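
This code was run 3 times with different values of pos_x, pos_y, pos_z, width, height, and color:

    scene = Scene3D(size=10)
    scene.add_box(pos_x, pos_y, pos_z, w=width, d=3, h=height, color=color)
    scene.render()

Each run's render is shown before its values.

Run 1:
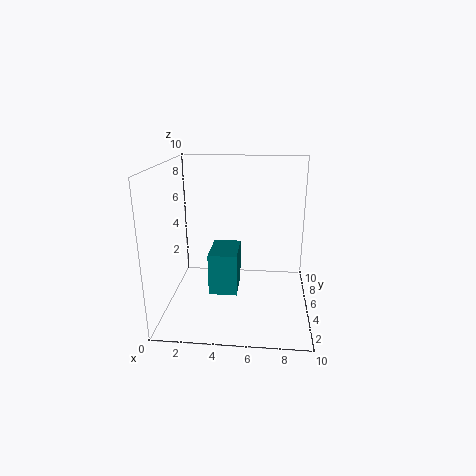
pos_x = 3; pos_y = 4; pos_z = 1; width = 2; height = 3; color = 'teal'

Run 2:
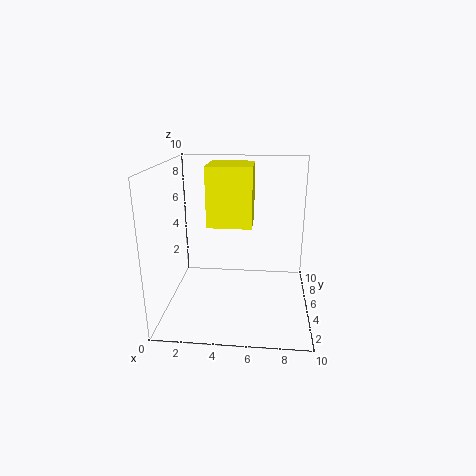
pos_x = 3; pos_y = 4; pos_z = 6; width = 3; height = 4; color = 'yellow'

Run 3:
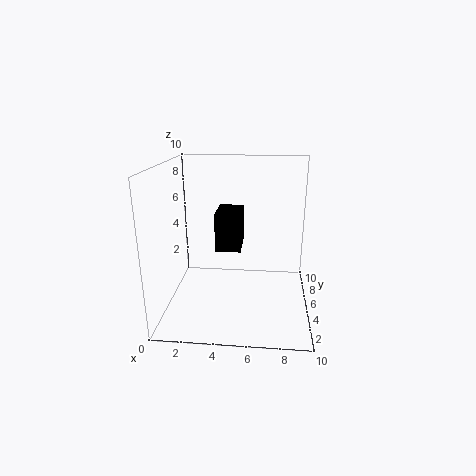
pos_x = 3; pos_y = 7; pos_z = 3; width = 2; height = 3; color = 'black'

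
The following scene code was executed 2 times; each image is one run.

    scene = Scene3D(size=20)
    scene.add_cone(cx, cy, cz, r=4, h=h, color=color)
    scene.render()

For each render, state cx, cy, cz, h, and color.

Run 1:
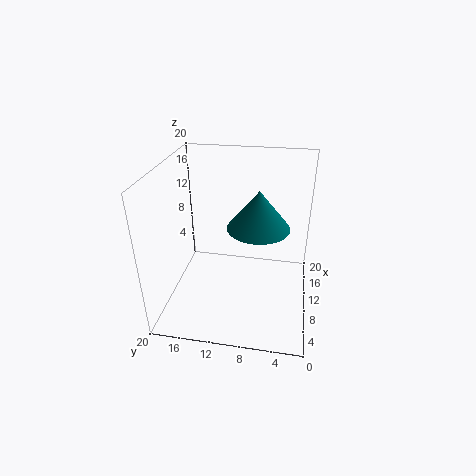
cx = 8; cy = 7; cz = 13; h = 5; color = 'teal'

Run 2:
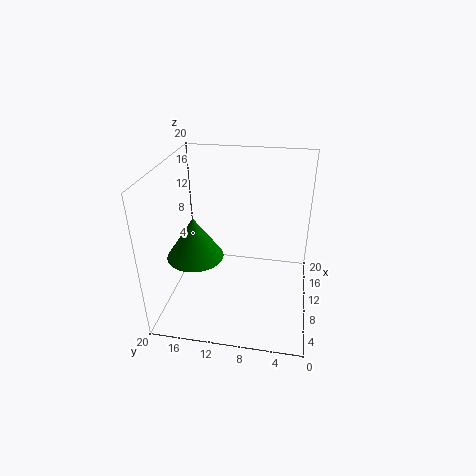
cx = 9; cy = 16; cz = 7; h = 6; color = 'green'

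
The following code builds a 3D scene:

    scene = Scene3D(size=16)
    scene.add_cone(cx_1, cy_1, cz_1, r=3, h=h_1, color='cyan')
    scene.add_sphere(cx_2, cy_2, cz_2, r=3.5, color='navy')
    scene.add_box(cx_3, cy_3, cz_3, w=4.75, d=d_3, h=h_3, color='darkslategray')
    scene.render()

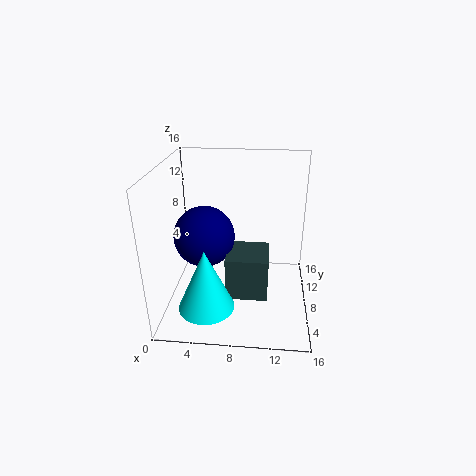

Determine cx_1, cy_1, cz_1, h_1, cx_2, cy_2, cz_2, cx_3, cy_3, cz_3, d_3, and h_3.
cx_1 = 5
cy_1 = 3.75
cz_1 = 1.75
h_1 = 6.75
cx_2 = 4
cy_2 = 9
cz_2 = 7.5
cx_3 = 6.75
cy_3 = 5.75
cz_3 = 1.25
d_3 = 4.75
h_3 = 5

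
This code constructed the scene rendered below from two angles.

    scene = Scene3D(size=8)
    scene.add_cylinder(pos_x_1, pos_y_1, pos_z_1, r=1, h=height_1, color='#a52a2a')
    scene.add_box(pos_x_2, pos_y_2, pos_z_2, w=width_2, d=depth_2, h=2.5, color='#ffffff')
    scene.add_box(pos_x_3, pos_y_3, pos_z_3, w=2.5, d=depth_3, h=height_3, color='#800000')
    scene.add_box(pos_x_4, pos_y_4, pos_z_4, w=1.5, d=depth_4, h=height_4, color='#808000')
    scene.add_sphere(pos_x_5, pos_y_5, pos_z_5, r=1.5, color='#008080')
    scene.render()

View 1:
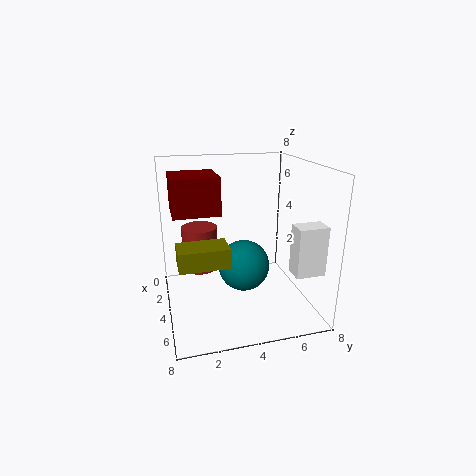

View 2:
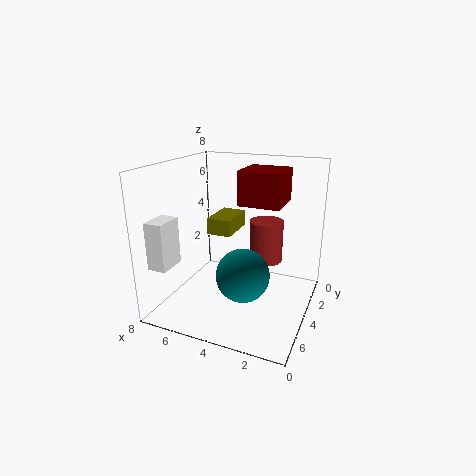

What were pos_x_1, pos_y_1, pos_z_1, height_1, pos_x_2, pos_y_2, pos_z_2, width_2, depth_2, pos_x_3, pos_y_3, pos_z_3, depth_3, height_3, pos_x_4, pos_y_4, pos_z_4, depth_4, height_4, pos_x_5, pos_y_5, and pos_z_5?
pos_x_1 = 3; pos_y_1 = 2; pos_z_1 = 2; height_1 = 2.5; pos_x_2 = 6.5; pos_y_2 = 6; pos_z_2 = 3; width_2 = 1; depth_2 = 1.5; pos_x_3 = 2; pos_y_3 = 0.5; pos_z_3 = 5.5; depth_3 = 2.5; height_3 = 2; pos_x_4 = 5; pos_y_4 = 0.5; pos_z_4 = 3.5; depth_4 = 2.5; height_4 = 1; pos_x_5 = 3.5; pos_y_5 = 4.5; pos_z_5 = 2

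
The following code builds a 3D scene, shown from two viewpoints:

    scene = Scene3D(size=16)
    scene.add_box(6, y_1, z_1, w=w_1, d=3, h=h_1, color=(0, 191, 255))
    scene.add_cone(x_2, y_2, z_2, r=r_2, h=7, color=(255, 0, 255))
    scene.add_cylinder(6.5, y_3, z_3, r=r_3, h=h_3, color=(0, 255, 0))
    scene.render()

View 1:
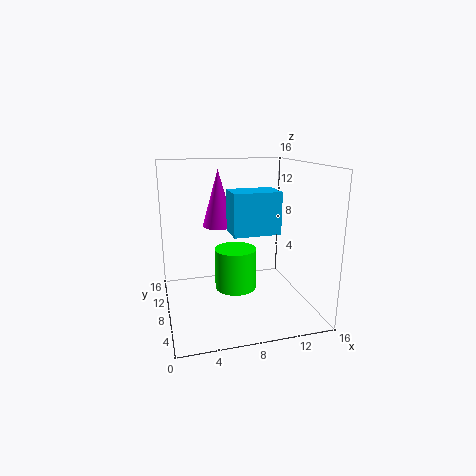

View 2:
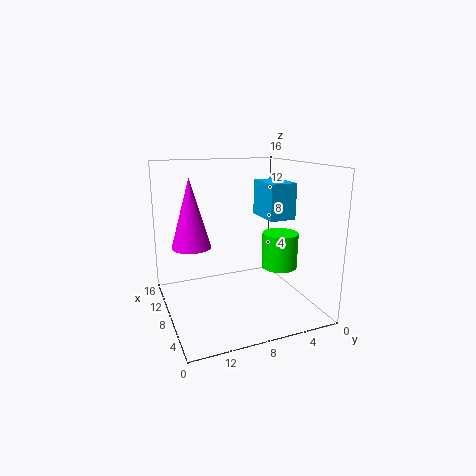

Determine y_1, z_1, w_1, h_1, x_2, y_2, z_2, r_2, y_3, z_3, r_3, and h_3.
y_1 = 2, z_1 = 10, w_1 = 4.5, h_1 = 4, x_2 = 7, y_2 = 13.5, z_2 = 8, r_2 = 2, y_3 = 3.5, z_3 = 4.5, r_3 = 2, h_3 = 4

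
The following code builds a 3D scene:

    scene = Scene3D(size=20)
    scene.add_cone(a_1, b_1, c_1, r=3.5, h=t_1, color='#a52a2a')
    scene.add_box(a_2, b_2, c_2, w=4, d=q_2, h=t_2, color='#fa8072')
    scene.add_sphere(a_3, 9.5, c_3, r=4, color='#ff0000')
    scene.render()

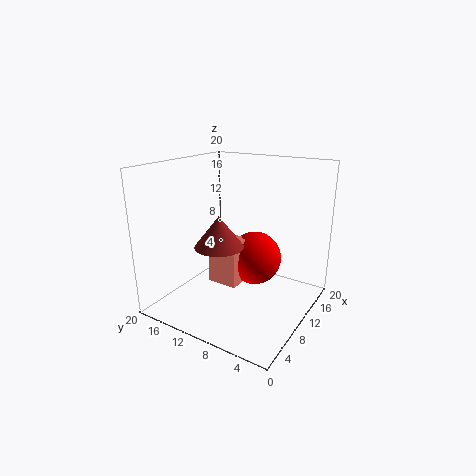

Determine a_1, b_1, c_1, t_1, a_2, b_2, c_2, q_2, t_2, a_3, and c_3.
a_1 = 9
b_1 = 12.5
c_1 = 8.5
t_1 = 4.5
a_2 = 9
b_2 = 10
c_2 = 2.5
q_2 = 4.5
t_2 = 6.5
a_3 = 14
c_3 = 5.5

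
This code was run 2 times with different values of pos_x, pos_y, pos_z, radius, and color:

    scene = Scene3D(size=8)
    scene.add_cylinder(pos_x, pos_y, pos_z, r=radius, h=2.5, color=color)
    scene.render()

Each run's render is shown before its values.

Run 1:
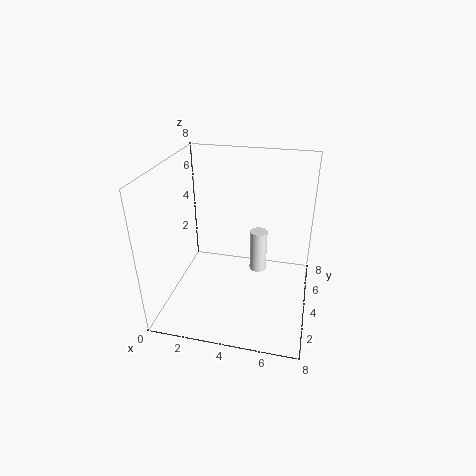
pos_x = 5, pos_y = 5, pos_z = 1.5, radius = 0.5, color = 'white'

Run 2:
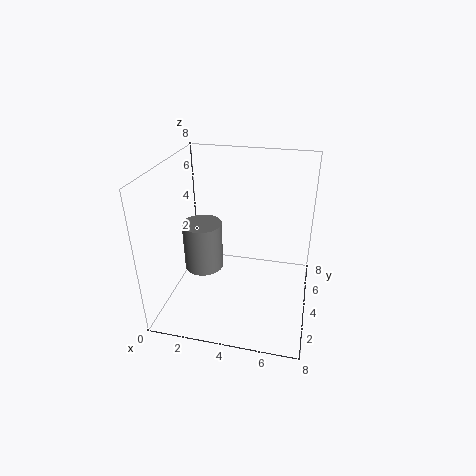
pos_x = 2.5, pos_y = 2.5, pos_z = 3, radius = 1, color = 'gray'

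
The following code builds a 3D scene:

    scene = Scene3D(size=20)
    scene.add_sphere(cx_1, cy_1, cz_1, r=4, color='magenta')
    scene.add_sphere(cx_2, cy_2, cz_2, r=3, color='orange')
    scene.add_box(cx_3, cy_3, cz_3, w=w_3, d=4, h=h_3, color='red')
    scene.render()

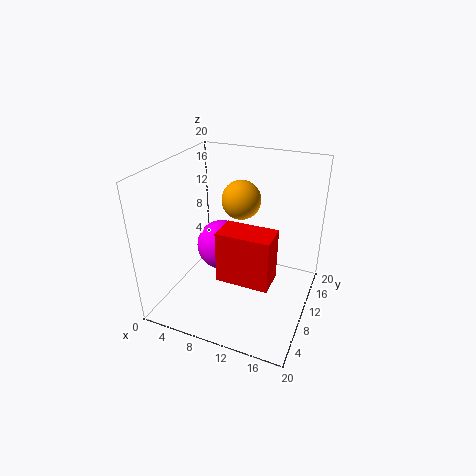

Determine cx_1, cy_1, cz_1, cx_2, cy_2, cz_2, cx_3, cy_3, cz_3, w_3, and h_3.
cx_1 = 5; cy_1 = 15; cz_1 = 5; cx_2 = 8; cy_2 = 16; cz_2 = 13; cx_3 = 9; cy_3 = 5; cz_3 = 6; w_3 = 7; h_3 = 7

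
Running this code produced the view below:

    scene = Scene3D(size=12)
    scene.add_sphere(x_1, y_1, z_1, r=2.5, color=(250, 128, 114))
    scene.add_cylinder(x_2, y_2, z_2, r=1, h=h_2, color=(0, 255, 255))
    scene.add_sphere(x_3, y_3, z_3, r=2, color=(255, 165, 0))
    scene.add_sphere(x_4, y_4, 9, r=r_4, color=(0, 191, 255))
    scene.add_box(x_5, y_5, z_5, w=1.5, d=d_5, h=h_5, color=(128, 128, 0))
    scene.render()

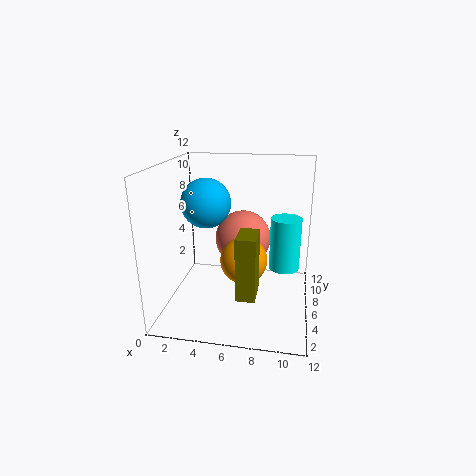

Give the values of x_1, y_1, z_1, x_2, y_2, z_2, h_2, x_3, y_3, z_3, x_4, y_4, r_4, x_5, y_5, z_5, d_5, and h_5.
x_1 = 6; y_1 = 8.5; z_1 = 5; x_2 = 10; y_2 = 1.5; z_2 = 6; h_2 = 3.5; x_3 = 6.5; y_3 = 6; z_3 = 4; x_4 = 3.5; y_4 = 5.5; r_4 = 2; x_5 = 6.5; y_5 = 2; z_5 = 2.5; d_5 = 2.5; h_5 = 5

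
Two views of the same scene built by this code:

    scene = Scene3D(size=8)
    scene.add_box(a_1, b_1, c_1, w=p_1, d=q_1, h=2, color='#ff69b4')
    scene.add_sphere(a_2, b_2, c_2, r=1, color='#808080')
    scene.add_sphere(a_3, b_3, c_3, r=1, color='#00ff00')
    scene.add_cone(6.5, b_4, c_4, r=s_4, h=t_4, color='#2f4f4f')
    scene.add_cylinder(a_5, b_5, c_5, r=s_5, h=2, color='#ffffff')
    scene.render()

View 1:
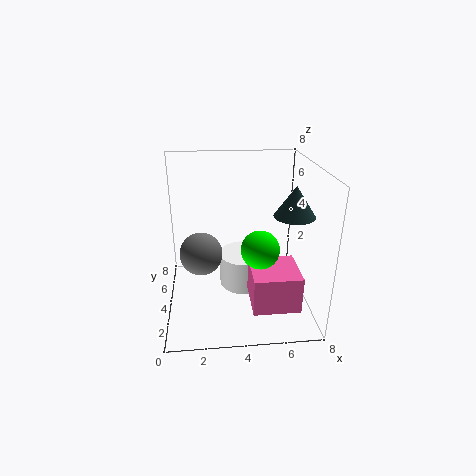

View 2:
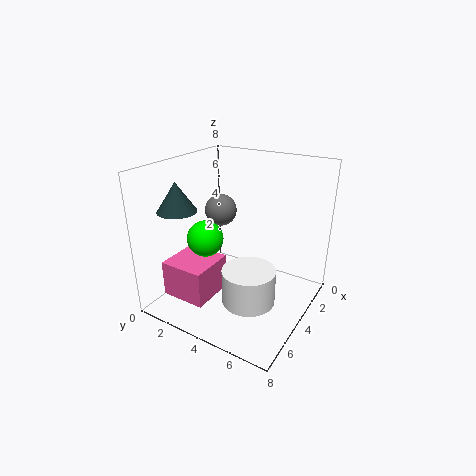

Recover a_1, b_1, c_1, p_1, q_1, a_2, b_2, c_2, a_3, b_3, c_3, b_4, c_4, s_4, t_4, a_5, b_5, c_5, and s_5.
a_1 = 4.5, b_1 = 1, c_1 = 1, p_1 = 2.5, q_1 = 2.5, a_2 = 2, b_2 = 1.5, c_2 = 4.5, a_3 = 5, b_3 = 2.5, c_3 = 4, b_4 = 2, c_4 = 6, s_4 = 1, t_4 = 1.5, a_5 = 4.5, b_5 = 5, c_5 = 0.5, s_5 = 1.5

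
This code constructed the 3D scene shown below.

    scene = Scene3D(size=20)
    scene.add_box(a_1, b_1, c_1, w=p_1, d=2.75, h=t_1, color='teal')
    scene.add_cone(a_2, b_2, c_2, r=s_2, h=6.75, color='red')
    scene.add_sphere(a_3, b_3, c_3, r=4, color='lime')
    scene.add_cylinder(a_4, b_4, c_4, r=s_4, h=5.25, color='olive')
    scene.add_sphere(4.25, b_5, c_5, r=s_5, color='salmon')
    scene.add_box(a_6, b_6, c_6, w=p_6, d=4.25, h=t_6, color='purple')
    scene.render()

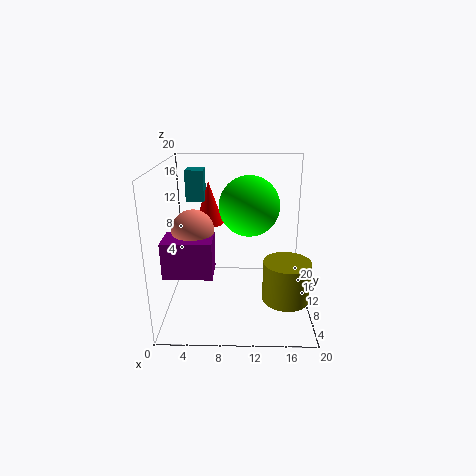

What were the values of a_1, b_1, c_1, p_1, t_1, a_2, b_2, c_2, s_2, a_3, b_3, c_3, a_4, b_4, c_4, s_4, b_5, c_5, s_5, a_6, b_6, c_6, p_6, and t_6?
a_1 = 2, b_1 = 15.5, c_1 = 13.5, p_1 = 2.75, t_1 = 4.75, a_2 = 5.25, b_2 = 17.5, c_2 = 9.5, s_2 = 2.25, a_3 = 11.5, b_3 = 9.5, c_3 = 14.75, a_4 = 16.25, b_4 = 4.75, c_4 = 3.75, s_4 = 3, b_5 = 7.5, c_5 = 12, s_5 = 2.75, a_6 = 0.75, b_6 = 3.5, c_6 = 7, p_6 = 6.25, t_6 = 4.75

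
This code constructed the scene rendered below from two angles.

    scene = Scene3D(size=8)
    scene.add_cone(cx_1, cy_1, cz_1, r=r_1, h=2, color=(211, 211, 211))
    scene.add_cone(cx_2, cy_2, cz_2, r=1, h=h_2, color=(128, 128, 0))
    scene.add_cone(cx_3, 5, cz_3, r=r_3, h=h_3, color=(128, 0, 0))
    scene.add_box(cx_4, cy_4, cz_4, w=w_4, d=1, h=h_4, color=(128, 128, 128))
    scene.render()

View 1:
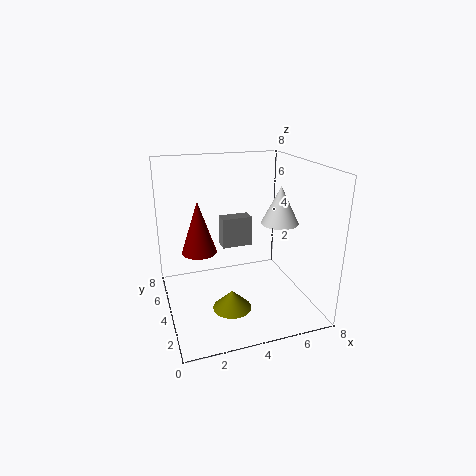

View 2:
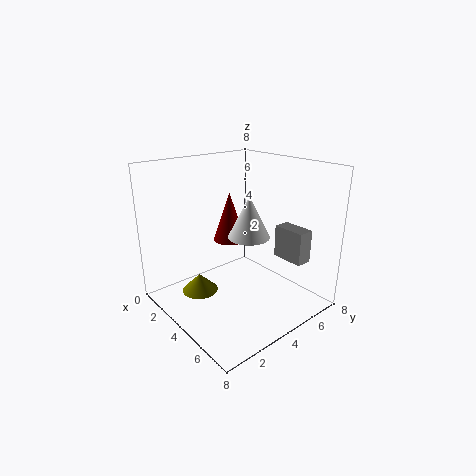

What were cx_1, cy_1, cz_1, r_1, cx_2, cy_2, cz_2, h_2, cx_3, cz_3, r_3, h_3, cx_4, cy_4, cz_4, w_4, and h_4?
cx_1 = 6
cy_1 = 3
cz_1 = 5
r_1 = 1
cx_2 = 3
cy_2 = 2
cz_2 = 1
h_2 = 1
cx_3 = 2
cz_3 = 3
r_3 = 1
h_3 = 3
cx_4 = 4
cy_4 = 7
cz_4 = 2
w_4 = 2
h_4 = 2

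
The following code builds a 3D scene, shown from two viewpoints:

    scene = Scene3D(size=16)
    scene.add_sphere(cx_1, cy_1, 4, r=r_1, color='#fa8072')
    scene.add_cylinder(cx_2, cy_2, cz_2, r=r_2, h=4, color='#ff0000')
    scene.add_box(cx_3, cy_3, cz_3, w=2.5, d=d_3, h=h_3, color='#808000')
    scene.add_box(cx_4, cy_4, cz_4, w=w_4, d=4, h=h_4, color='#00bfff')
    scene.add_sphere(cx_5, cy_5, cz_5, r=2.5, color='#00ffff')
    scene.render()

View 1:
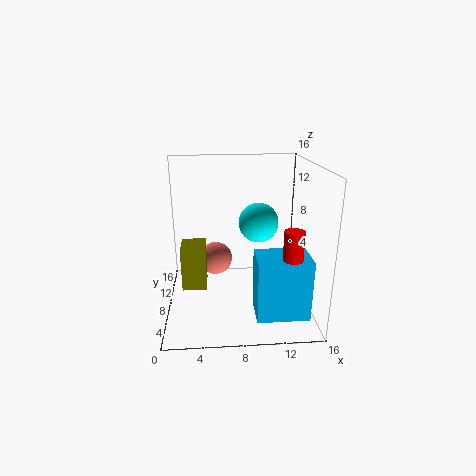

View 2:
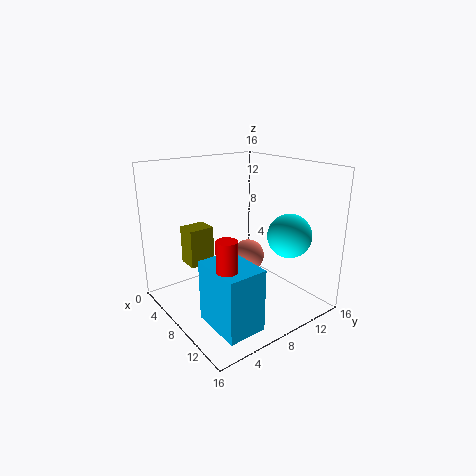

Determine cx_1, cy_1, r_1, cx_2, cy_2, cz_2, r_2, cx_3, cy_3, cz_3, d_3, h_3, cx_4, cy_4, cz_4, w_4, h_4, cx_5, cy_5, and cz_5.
cx_1 = 5.5; cy_1 = 11.5; r_1 = 2; cx_2 = 13; cy_2 = 3; cz_2 = 6.5; r_2 = 1; cx_3 = 2; cy_3 = 4; cz_3 = 4; d_3 = 3; h_3 = 4.5; cx_4 = 9.5; cy_4 = 2; cz_4 = 1; w_4 = 5.5; h_4 = 6.5; cx_5 = 11; cy_5 = 13; cz_5 = 8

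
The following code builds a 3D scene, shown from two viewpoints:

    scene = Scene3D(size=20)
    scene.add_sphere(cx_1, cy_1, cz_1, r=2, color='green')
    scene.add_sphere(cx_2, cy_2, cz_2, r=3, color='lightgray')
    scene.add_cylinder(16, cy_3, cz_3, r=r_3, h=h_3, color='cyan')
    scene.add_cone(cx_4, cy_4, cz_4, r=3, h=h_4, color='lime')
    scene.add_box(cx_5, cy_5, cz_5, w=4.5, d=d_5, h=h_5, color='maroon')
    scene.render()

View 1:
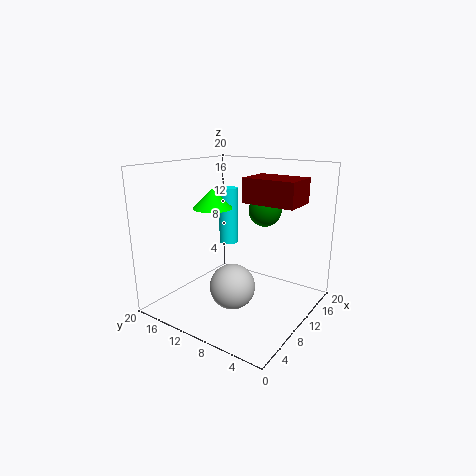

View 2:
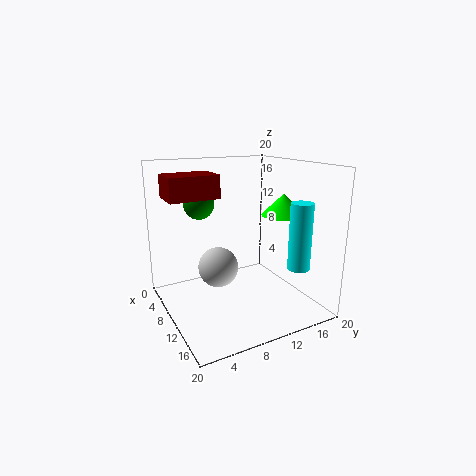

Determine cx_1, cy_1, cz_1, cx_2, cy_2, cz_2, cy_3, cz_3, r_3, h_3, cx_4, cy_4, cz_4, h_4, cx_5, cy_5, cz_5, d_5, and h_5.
cx_1 = 8.5; cy_1 = 5; cz_1 = 15; cx_2 = 6.5; cy_2 = 8.5; cz_2 = 4.5; cy_3 = 16; cz_3 = 6.5; r_3 = 1.5; h_3 = 9; cx_4 = 12; cy_4 = 16; cz_4 = 13; h_4 = 3; cx_5 = 6.5; cy_5 = 0.5; cz_5 = 16; d_5 = 6.5; h_5 = 3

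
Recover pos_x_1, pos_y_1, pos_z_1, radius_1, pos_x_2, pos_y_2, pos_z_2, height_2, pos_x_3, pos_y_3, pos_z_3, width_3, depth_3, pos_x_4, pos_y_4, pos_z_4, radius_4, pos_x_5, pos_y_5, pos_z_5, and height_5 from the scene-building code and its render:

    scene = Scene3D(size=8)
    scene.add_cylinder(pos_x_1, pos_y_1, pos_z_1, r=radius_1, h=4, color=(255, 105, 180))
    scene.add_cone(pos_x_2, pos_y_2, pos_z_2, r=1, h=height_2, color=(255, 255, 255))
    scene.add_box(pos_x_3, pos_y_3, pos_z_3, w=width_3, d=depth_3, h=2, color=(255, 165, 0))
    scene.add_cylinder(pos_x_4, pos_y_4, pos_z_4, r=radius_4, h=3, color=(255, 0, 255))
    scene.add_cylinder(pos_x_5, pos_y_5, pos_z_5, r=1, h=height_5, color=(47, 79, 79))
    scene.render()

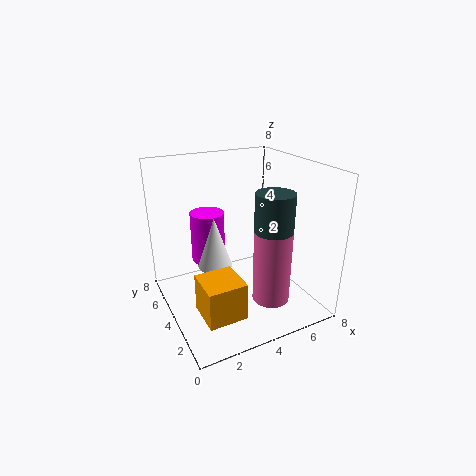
pos_x_1 = 5; pos_y_1 = 2; pos_z_1 = 1; radius_1 = 1; pos_x_2 = 3; pos_y_2 = 5; pos_z_2 = 2; height_2 = 3; pos_x_3 = 1; pos_y_3 = 1; pos_z_3 = 1; width_3 = 2; depth_3 = 2; pos_x_4 = 3; pos_y_4 = 6; pos_z_4 = 2; radius_4 = 1; pos_x_5 = 5; pos_y_5 = 2; pos_z_5 = 5; height_5 = 2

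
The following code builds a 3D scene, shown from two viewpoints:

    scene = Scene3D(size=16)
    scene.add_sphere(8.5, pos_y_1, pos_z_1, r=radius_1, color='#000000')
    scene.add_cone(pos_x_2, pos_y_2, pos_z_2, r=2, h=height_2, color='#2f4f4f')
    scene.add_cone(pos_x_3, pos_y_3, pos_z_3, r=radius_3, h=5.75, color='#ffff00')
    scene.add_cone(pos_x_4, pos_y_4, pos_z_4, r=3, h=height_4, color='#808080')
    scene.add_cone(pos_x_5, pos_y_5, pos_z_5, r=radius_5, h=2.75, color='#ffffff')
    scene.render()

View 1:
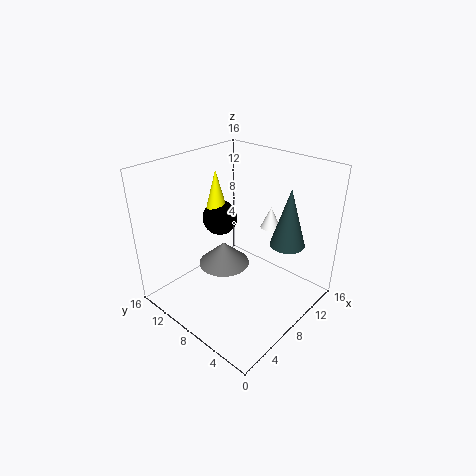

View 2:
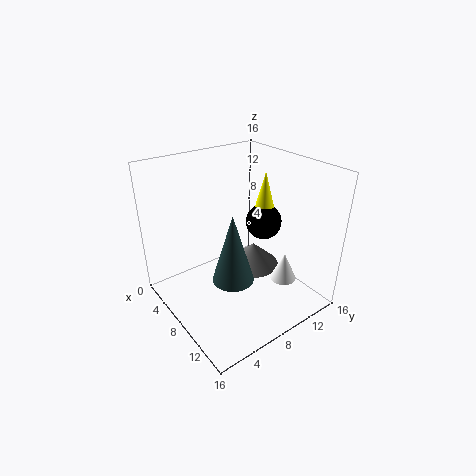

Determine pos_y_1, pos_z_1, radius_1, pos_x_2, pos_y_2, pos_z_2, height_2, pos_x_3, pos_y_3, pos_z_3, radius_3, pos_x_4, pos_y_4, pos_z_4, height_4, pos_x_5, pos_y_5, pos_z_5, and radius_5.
pos_y_1 = 11.25, pos_z_1 = 9.25, radius_1 = 2, pos_x_2 = 12.25, pos_y_2 = 4.25, pos_z_2 = 6.75, height_2 = 6.75, pos_x_3 = 8.25, pos_y_3 = 11.5, pos_z_3 = 9.25, radius_3 = 1.5, pos_x_4 = 8, pos_y_4 = 10.25, pos_z_4 = 3.75, height_4 = 2.75, pos_x_5 = 14.75, pos_y_5 = 8.5, pos_z_5 = 6.5, radius_5 = 1.25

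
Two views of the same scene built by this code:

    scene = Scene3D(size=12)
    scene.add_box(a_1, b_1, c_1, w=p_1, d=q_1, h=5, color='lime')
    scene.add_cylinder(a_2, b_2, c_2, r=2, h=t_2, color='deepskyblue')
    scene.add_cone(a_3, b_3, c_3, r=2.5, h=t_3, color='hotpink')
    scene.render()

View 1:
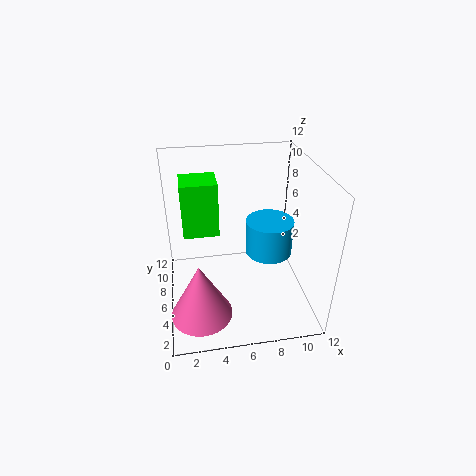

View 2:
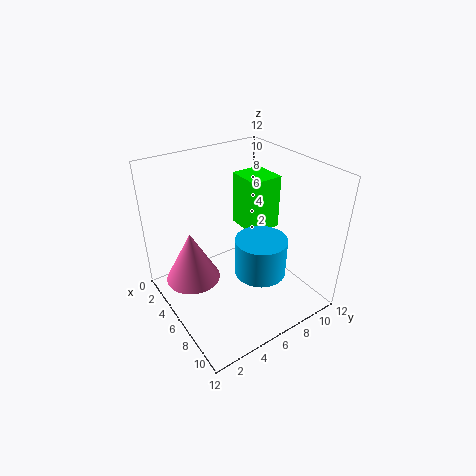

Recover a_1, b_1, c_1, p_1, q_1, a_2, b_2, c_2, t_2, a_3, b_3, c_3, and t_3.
a_1 = 1.5, b_1 = 8.5, c_1 = 4.75, p_1 = 3.25, q_1 = 3, a_2 = 8.75, b_2 = 6.25, c_2 = 4.25, t_2 = 3, a_3 = 2.5, b_3 = 3.25, c_3 = 0.75, t_3 = 4.75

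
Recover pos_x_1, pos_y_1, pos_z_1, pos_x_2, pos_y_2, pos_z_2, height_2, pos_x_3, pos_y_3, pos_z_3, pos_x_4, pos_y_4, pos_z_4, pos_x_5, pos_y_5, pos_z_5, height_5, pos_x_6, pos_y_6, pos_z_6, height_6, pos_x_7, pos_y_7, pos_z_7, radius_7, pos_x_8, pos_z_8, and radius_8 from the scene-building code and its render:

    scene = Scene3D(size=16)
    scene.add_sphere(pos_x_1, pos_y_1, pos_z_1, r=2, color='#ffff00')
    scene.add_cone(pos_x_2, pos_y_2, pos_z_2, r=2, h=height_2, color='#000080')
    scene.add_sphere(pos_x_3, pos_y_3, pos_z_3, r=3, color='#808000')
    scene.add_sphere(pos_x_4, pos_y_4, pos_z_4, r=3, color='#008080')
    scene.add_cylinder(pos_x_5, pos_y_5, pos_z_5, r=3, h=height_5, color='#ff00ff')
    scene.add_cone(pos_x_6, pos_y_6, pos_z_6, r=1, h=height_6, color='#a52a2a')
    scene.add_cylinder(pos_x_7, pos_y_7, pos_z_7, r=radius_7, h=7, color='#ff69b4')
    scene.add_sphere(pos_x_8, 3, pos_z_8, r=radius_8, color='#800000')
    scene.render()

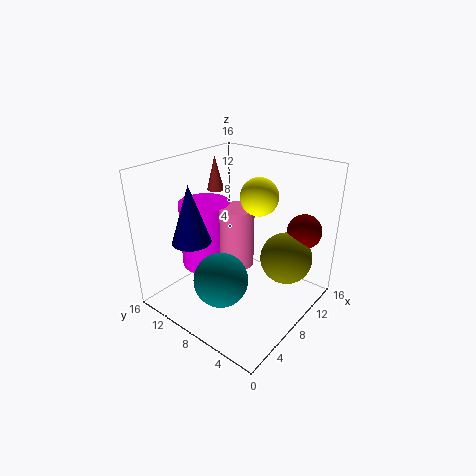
pos_x_1 = 9; pos_y_1 = 6; pos_z_1 = 13; pos_x_2 = 3; pos_y_2 = 10; pos_z_2 = 9; height_2 = 6; pos_x_3 = 12; pos_y_3 = 4; pos_z_3 = 5; pos_x_4 = 5; pos_y_4 = 8; pos_z_4 = 4; pos_x_5 = 8; pos_y_5 = 13; pos_z_5 = 3; height_5 = 8; pos_x_6 = 10; pos_y_6 = 13; pos_z_6 = 12; height_6 = 4; pos_x_7 = 9; pos_y_7 = 9; pos_z_7 = 4; radius_7 = 2; pos_x_8 = 14; pos_z_8 = 8; radius_8 = 2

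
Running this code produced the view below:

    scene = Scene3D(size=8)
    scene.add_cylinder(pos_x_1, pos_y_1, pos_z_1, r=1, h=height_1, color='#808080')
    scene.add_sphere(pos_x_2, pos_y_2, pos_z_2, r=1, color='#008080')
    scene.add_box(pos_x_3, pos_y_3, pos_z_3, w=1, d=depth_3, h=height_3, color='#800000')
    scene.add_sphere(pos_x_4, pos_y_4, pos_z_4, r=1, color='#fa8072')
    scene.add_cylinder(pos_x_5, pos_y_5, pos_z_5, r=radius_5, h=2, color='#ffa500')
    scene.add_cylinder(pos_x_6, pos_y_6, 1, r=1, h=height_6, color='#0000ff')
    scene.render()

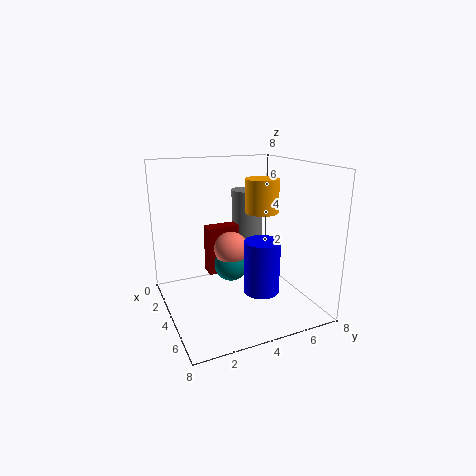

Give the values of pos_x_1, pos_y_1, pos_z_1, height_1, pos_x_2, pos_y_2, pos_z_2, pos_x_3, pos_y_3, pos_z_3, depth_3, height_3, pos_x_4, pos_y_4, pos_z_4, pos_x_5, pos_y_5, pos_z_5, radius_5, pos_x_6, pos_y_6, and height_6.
pos_x_1 = 1, pos_y_1 = 6, pos_z_1 = 3, height_1 = 3, pos_x_2 = 3, pos_y_2 = 4, pos_z_2 = 2, pos_x_3 = 1, pos_y_3 = 3, pos_z_3 = 1, depth_3 = 2, height_3 = 3, pos_x_4 = 3, pos_y_4 = 4, pos_z_4 = 3, pos_x_5 = 3, pos_y_5 = 6, pos_z_5 = 5, radius_5 = 1, pos_x_6 = 5, pos_y_6 = 5, height_6 = 3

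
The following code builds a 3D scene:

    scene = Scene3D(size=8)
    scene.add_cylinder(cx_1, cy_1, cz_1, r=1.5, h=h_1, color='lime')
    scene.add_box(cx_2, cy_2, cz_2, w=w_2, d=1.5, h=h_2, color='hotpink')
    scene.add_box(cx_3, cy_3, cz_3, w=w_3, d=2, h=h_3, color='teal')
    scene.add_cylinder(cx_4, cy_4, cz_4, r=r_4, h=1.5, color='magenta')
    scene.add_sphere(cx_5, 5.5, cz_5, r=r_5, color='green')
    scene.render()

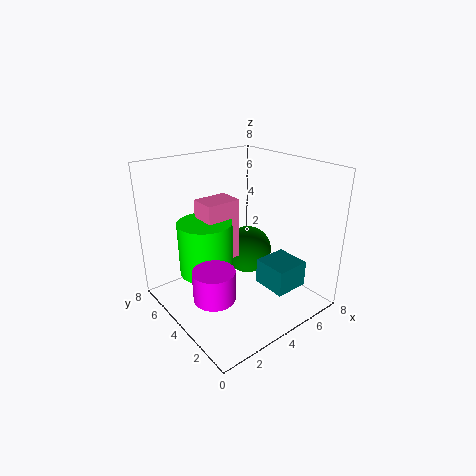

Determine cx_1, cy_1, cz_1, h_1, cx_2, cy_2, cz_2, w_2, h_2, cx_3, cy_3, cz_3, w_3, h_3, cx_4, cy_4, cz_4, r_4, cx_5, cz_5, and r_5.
cx_1 = 2.5
cy_1 = 5
cz_1 = 2
h_1 = 3
cx_2 = 2.5
cy_2 = 4.5
cz_2 = 2.5
w_2 = 2
h_2 = 3.5
cx_3 = 5
cy_3 = 1.5
cz_3 = 1
w_3 = 2
h_3 = 1.5
cx_4 = 1
cy_4 = 2
cz_4 = 2.5
r_4 = 1
cx_5 = 6
cz_5 = 2
r_5 = 1.5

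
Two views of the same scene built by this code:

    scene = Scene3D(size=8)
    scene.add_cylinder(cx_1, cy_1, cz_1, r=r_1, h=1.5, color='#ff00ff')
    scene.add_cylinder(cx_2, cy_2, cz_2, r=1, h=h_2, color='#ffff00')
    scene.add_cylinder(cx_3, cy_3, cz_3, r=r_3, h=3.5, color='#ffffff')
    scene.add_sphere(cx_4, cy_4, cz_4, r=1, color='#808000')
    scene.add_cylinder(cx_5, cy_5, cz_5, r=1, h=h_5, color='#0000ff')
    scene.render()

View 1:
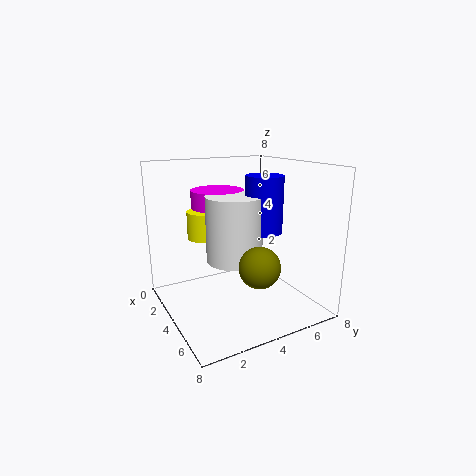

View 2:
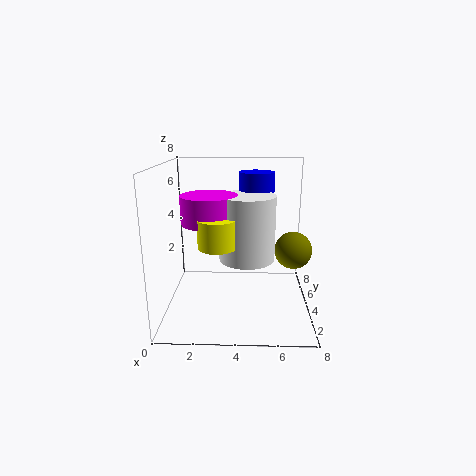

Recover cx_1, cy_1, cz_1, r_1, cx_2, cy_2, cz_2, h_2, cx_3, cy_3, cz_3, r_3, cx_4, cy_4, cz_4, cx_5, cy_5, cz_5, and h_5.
cx_1 = 2.5
cy_1 = 3.5
cz_1 = 5
r_1 = 1.5
cx_2 = 3
cy_2 = 2.5
cz_2 = 4
h_2 = 1.5
cx_3 = 4.5
cy_3 = 3.5
cz_3 = 3
r_3 = 1.5
cx_4 = 7
cy_4 = 3.5
cz_4 = 3.5
cx_5 = 5
cy_5 = 5
cz_5 = 4.5
h_5 = 3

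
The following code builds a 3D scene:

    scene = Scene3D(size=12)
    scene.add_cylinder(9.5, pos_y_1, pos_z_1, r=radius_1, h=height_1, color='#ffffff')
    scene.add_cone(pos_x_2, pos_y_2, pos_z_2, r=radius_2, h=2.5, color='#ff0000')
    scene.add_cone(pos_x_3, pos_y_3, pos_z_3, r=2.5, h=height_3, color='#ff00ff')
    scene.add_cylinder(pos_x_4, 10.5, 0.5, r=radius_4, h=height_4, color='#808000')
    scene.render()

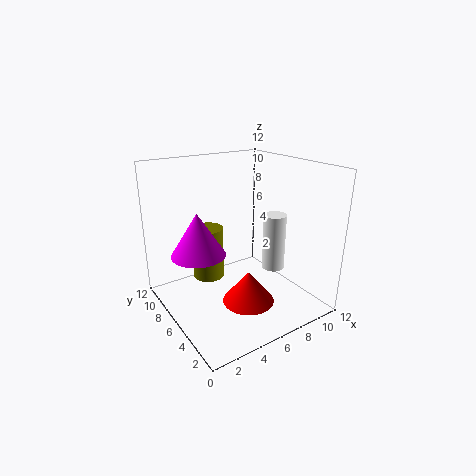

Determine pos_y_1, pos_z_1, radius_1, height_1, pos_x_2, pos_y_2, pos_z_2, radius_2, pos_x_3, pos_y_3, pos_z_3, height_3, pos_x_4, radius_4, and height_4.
pos_y_1 = 5.5, pos_z_1 = 2.5, radius_1 = 1, height_1 = 5, pos_x_2 = 5, pos_y_2 = 3, pos_z_2 = 2, radius_2 = 2, pos_x_3 = 4, pos_y_3 = 9.5, pos_z_3 = 3.5, height_3 = 4, pos_x_4 = 5.5, radius_4 = 1.5, height_4 = 5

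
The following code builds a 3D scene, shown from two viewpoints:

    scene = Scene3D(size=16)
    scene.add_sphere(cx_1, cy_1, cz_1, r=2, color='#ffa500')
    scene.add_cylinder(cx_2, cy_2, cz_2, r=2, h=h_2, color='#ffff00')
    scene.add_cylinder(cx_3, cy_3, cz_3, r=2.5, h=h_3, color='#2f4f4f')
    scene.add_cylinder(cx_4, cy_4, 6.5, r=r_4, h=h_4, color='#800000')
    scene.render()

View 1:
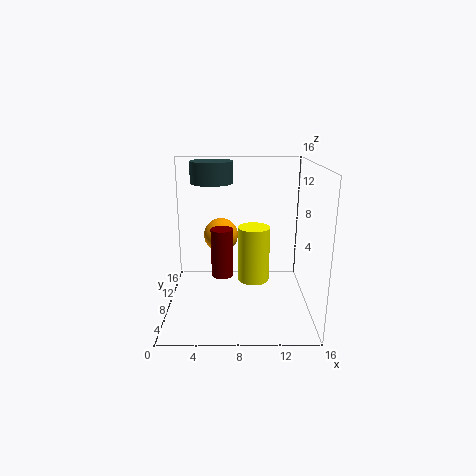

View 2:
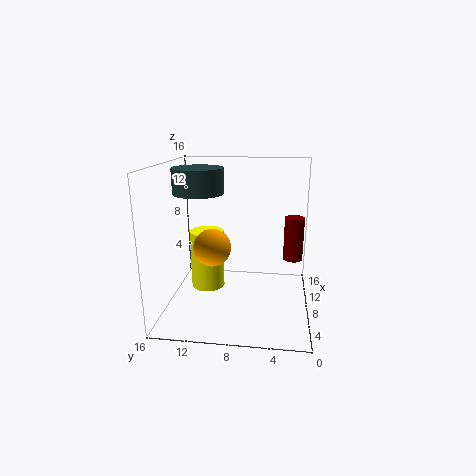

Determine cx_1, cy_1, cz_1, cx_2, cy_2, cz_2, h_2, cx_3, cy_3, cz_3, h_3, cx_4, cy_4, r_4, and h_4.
cx_1 = 6; cy_1 = 10.5; cz_1 = 7.5; cx_2 = 10; cy_2 = 12; cz_2 = 1; h_2 = 7; cx_3 = 5; cy_3 = 11.5; cz_3 = 13.5; h_3 = 2.5; cx_4 = 6.5; cy_4 = 2; r_4 = 1; h_4 = 4.5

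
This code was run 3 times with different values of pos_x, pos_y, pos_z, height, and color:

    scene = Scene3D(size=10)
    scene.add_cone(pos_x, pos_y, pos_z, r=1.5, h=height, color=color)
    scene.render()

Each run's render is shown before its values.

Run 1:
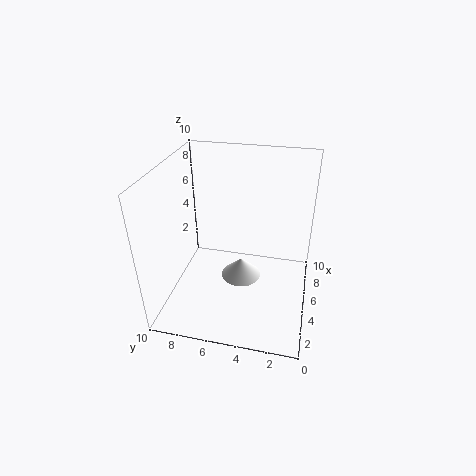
pos_x = 6
pos_y = 5
pos_z = 1
height = 1.5
color = 'white'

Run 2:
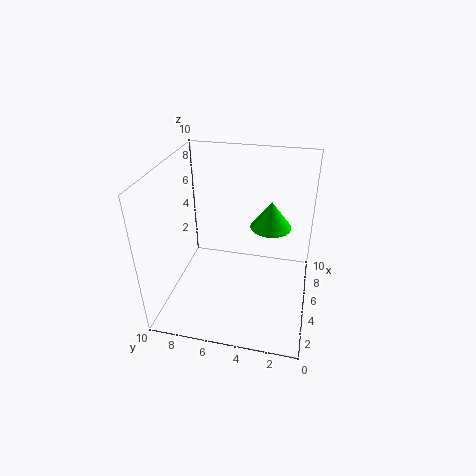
pos_x = 7
pos_y = 3
pos_z = 5
height = 2
color = 'lime'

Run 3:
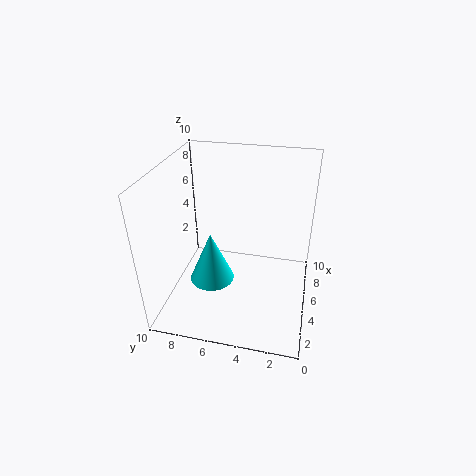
pos_x = 3.5
pos_y = 6.5
pos_z = 2.5
height = 3.5
color = 'cyan'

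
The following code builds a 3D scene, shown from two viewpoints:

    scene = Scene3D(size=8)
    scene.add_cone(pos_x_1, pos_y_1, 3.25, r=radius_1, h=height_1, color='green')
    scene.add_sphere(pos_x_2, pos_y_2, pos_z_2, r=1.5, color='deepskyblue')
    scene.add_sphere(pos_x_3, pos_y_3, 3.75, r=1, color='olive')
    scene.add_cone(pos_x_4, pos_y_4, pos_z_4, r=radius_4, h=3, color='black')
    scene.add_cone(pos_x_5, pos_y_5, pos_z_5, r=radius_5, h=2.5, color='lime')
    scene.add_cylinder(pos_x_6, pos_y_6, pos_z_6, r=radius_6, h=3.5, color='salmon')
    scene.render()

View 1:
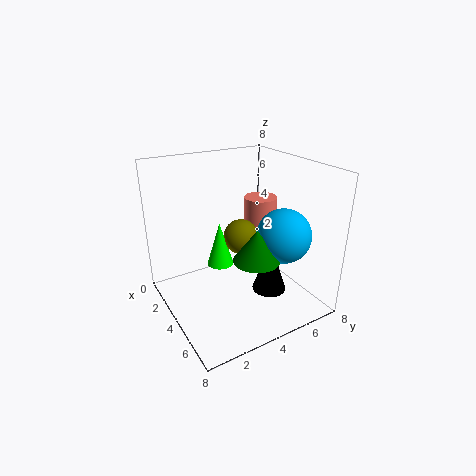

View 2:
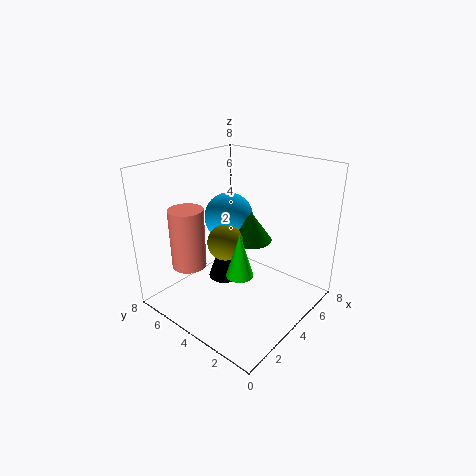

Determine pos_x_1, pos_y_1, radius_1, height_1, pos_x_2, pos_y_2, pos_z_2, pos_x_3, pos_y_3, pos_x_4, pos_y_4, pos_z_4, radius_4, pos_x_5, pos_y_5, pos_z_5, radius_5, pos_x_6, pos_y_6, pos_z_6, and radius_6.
pos_x_1 = 5.5; pos_y_1 = 4.25; radius_1 = 1.25; height_1 = 1.75; pos_x_2 = 5.5; pos_y_2 = 6; pos_z_2 = 4.25; pos_x_3 = 3.5; pos_y_3 = 4.5; pos_x_4 = 4.75; pos_y_4 = 5.75; pos_z_4 = 0.5; radius_4 = 1; pos_x_5 = 3.25; pos_y_5 = 3.25; pos_z_5 = 2.25; radius_5 = 0.75; pos_x_6 = 2.5; pos_y_6 = 6.5; pos_z_6 = 2; radius_6 = 1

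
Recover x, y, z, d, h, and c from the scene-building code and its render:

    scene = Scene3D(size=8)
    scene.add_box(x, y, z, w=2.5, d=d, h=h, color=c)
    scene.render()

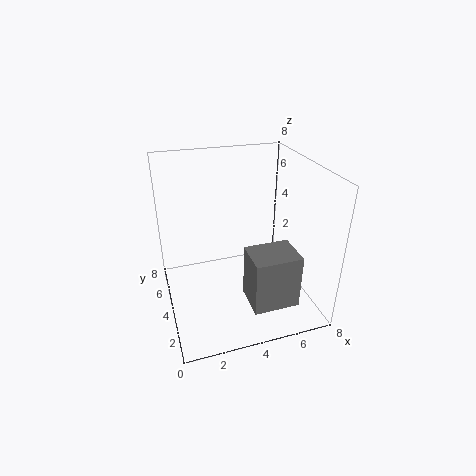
x = 4; y = 1; z = 1; d = 2; h = 3; c = 'gray'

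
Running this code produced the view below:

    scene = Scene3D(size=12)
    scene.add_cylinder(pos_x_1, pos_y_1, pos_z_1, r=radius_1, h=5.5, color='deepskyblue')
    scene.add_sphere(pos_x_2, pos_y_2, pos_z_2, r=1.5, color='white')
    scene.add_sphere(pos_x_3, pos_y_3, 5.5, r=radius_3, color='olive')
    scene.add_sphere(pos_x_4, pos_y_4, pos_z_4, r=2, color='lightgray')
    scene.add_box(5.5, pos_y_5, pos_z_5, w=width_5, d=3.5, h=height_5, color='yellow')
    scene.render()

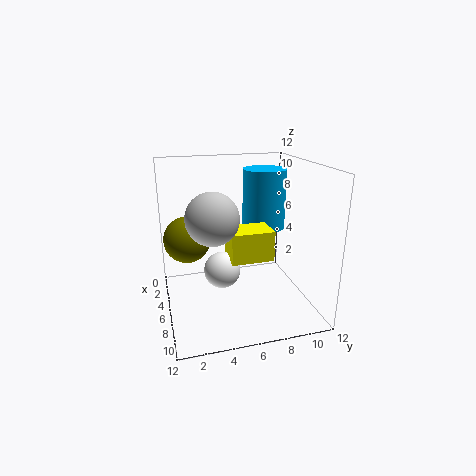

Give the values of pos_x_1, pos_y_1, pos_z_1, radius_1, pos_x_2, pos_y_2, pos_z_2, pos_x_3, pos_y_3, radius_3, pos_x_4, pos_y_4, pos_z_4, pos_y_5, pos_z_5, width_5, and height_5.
pos_x_1 = 2.5; pos_y_1 = 9.5; pos_z_1 = 5.5; radius_1 = 2; pos_x_2 = 6.5; pos_y_2 = 4.5; pos_z_2 = 3.5; pos_x_3 = 4; pos_y_3 = 2; radius_3 = 2; pos_x_4 = 8; pos_y_4 = 3.5; pos_z_4 = 8.5; pos_y_5 = 5; pos_z_5 = 4.5; width_5 = 2.5; height_5 = 2.5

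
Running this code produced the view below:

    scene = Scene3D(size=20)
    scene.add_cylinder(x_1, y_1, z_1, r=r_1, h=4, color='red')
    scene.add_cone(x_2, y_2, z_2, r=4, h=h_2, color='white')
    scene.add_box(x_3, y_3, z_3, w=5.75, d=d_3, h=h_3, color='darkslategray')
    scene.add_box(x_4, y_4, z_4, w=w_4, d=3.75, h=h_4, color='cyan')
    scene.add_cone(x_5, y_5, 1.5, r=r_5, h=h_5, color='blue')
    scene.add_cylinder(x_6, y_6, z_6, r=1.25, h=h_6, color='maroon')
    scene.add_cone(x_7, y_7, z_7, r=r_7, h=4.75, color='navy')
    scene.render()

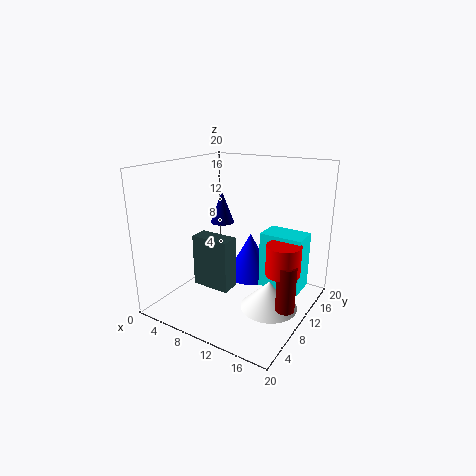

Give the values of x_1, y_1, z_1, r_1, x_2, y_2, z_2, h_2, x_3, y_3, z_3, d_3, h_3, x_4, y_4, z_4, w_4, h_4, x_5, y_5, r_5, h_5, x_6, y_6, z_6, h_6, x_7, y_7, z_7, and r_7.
x_1 = 17.25; y_1 = 9.25; z_1 = 6.75; r_1 = 2.25; x_2 = 15; y_2 = 10.25; z_2 = 0.5; h_2 = 4; x_3 = 3.25; y_3 = 8.25; z_3 = 1.75; d_3 = 2.75; h_3 = 7.75; x_4 = 13.25; y_4 = 10.25; z_4 = 3.5; w_4 = 5.75; h_4 = 7.75; x_5 = 8.75; y_5 = 15.75; r_5 = 3.75; h_5 = 7; x_6 = 18.25; y_6 = 8.25; z_6 = 2.25; h_6 = 6.25; x_7 = 5.5; y_7 = 12.75; z_7 = 10.75; r_7 = 1.75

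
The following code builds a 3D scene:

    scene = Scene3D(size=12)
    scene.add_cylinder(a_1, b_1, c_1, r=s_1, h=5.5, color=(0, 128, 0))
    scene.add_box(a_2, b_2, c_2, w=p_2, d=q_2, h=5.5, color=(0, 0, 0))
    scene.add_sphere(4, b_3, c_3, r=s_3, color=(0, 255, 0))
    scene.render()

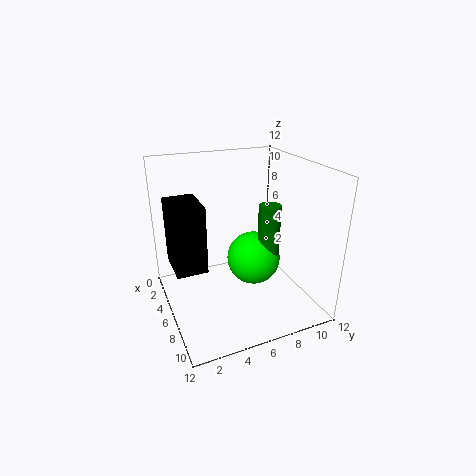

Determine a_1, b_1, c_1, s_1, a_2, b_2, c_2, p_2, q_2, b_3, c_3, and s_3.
a_1 = 5
b_1 = 9.5
c_1 = 2.5
s_1 = 1
a_2 = 3.5
b_2 = 0.5
c_2 = 4
p_2 = 3.5
q_2 = 2.5
b_3 = 8.5
c_3 = 2.5
s_3 = 2.5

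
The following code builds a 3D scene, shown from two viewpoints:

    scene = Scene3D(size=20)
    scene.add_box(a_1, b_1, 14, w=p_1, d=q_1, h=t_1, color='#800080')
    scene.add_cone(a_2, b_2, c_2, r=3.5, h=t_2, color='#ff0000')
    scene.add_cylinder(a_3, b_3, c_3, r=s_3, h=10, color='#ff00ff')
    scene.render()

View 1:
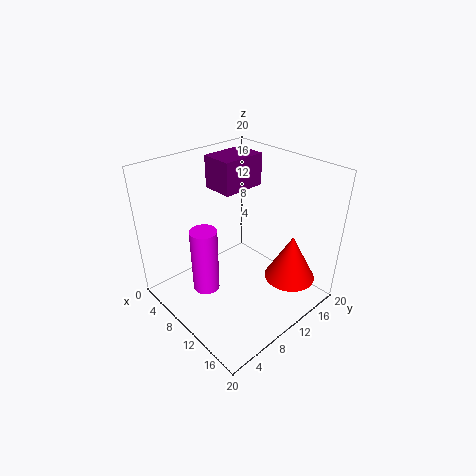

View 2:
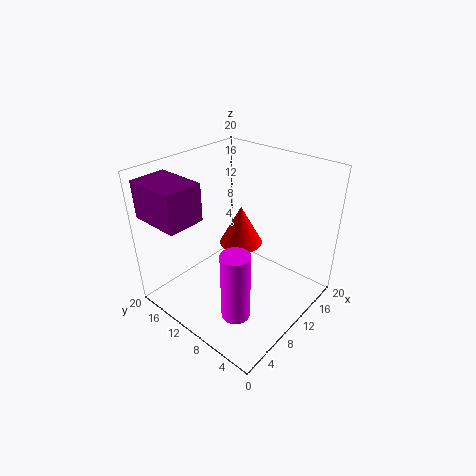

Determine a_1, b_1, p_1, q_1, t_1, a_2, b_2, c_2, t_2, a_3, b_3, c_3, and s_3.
a_1 = 0.5, b_1 = 12, p_1 = 5, q_1 = 7, t_1 = 5, a_2 = 16, b_2 = 14.5, c_2 = 4.5, t_2 = 6.5, a_3 = 6, b_3 = 7, c_3 = 0.5, s_3 = 2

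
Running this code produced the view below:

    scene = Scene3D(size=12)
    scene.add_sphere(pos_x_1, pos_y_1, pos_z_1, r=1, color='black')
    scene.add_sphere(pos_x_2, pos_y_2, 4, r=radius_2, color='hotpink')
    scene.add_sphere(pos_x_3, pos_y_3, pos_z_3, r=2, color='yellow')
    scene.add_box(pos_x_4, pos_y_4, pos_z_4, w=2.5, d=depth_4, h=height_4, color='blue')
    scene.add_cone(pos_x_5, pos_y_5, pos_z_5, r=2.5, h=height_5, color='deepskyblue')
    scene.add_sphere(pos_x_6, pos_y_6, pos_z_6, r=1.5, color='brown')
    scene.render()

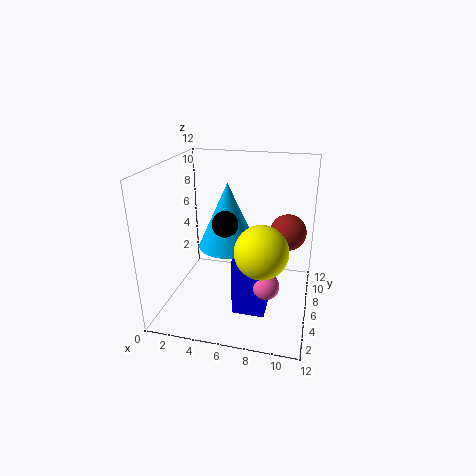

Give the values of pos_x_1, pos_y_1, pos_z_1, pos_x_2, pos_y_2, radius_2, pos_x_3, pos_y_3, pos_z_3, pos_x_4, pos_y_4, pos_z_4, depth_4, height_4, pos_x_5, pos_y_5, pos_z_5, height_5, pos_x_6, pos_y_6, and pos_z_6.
pos_x_1 = 5.5
pos_y_1 = 4
pos_z_1 = 8
pos_x_2 = 9
pos_y_2 = 2.5
radius_2 = 1
pos_x_3 = 8.5
pos_y_3 = 3
pos_z_3 = 6.5
pos_x_4 = 6.5
pos_y_4 = 2
pos_z_4 = 1.5
depth_4 = 2
height_4 = 4.5
pos_x_5 = 5
pos_y_5 = 6.5
pos_z_5 = 5
height_5 = 5.5
pos_x_6 = 10
pos_y_6 = 7
pos_z_6 = 6.5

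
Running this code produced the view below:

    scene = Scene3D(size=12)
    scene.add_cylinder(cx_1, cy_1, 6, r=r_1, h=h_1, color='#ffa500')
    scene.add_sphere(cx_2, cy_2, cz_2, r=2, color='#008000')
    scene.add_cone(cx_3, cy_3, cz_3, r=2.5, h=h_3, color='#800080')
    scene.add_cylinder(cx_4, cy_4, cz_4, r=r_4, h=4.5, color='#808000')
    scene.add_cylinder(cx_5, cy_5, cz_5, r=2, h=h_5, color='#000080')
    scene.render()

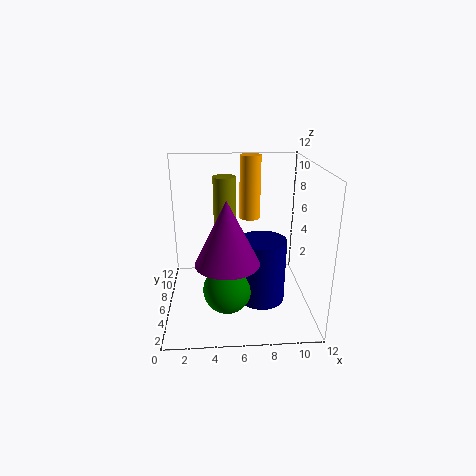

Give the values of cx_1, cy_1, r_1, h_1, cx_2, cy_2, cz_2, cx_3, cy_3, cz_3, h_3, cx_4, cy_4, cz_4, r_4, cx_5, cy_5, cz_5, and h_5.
cx_1 = 7.5, cy_1 = 11, r_1 = 1, h_1 = 6, cx_2 = 5, cy_2 = 4.5, cz_2 = 2, cx_3 = 5, cy_3 = 3.5, cz_3 = 5, h_3 = 5, cx_4 = 5, cy_4 = 9, cz_4 = 6, r_4 = 1, cx_5 = 8, cy_5 = 5.5, cz_5 = 0.5, h_5 = 5.5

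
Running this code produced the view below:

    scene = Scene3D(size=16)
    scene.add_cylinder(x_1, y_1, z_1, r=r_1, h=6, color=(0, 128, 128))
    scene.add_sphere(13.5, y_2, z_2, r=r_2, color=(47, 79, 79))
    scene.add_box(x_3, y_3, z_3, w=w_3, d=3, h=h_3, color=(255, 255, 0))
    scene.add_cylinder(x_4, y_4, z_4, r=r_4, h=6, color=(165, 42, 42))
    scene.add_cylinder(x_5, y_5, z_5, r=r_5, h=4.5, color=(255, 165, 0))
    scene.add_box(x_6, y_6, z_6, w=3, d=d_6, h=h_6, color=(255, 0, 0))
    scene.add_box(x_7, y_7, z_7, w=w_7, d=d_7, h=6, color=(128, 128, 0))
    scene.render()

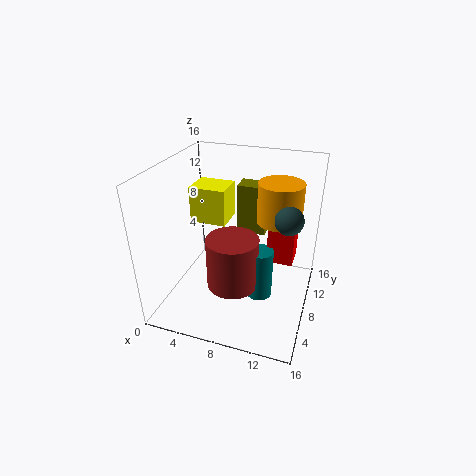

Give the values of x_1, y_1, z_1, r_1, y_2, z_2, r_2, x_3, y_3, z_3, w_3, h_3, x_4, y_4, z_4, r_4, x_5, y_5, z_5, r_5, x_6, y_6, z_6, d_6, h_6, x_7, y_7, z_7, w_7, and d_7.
x_1 = 10.5
y_1 = 8.5
z_1 = 0.5
r_1 = 1.5
y_2 = 8
z_2 = 11
r_2 = 1.5
x_3 = 4.5
y_3 = 4
z_3 = 11.5
w_3 = 3.5
h_3 = 3.5
x_4 = 7.5
y_4 = 7.5
z_4 = 2
r_4 = 3
x_5 = 12
y_5 = 10.5
z_5 = 9.5
r_5 = 2.5
x_6 = 11
y_6 = 9.5
z_6 = 4.5
d_6 = 3
h_6 = 4.5
x_7 = 6.5
y_7 = 12
z_7 = 6.5
w_7 = 3.5
d_7 = 2.5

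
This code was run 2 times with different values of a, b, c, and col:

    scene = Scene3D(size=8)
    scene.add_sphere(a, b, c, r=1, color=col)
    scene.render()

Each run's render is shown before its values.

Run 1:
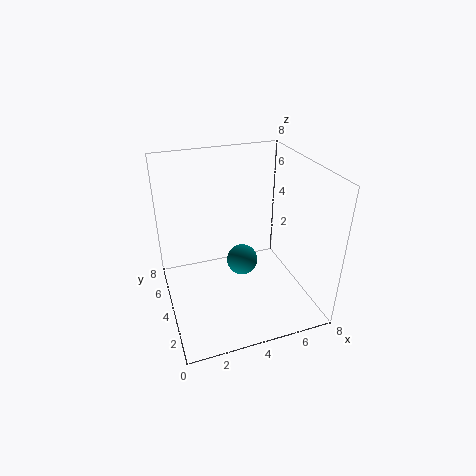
a = 5, b = 6, c = 1, col = 'teal'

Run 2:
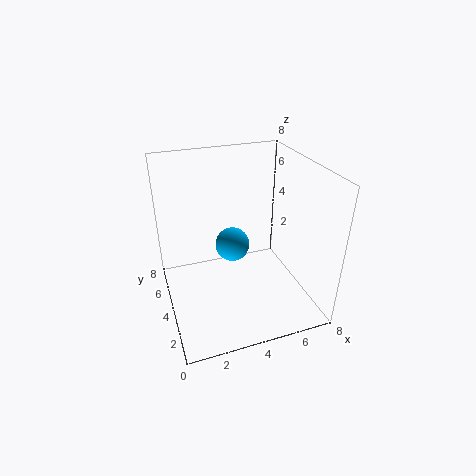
a = 4, b = 5, c = 3, col = 'deepskyblue'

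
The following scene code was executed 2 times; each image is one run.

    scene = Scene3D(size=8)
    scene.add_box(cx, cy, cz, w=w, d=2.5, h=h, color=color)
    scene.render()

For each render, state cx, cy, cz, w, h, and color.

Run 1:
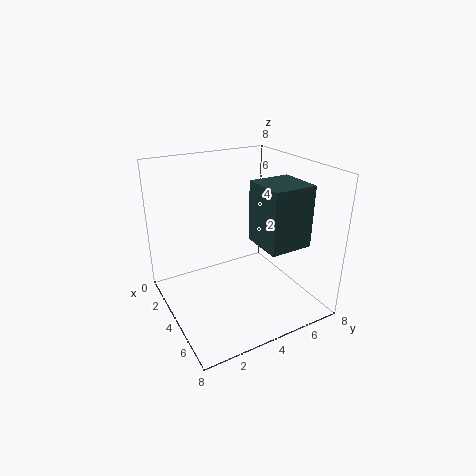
cx = 3.5; cy = 5; cz = 3.5; w = 2.5; h = 3.5; color = 'darkslategray'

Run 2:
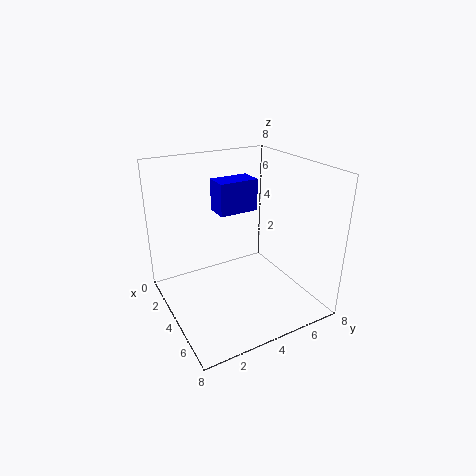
cx = 0.5; cy = 4; cz = 4.5; w = 1.5; h = 2; color = 'blue'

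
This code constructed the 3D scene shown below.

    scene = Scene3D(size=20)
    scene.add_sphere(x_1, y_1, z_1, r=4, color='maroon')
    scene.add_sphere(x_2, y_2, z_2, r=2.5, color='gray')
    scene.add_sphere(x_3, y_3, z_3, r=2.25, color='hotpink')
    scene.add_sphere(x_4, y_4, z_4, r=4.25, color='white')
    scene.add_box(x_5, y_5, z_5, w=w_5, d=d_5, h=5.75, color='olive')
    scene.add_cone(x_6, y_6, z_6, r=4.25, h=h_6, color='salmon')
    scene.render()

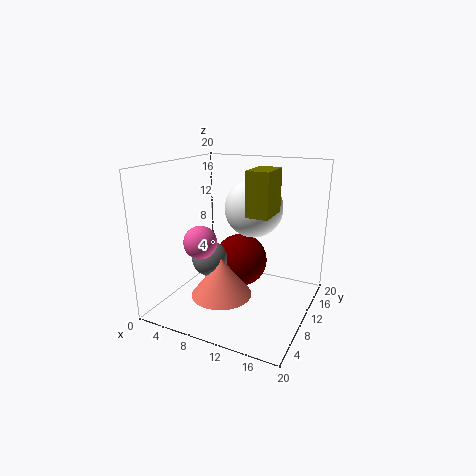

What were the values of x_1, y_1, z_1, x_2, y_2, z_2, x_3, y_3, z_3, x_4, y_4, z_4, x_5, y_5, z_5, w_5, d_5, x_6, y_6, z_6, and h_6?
x_1 = 8.75; y_1 = 13.5; z_1 = 5; x_2 = 6.25; y_2 = 8.5; z_2 = 6.75; x_3 = 6.25; y_3 = 6.25; z_3 = 10; x_4 = 10.5; y_4 = 14.25; z_4 = 13.25; x_5 = 12.25; y_5 = 7.25; z_5 = 14; w_5 = 3; d_5 = 4.75; x_6 = 8.5; y_6 = 7.75; z_6 = 2; h_6 = 5.5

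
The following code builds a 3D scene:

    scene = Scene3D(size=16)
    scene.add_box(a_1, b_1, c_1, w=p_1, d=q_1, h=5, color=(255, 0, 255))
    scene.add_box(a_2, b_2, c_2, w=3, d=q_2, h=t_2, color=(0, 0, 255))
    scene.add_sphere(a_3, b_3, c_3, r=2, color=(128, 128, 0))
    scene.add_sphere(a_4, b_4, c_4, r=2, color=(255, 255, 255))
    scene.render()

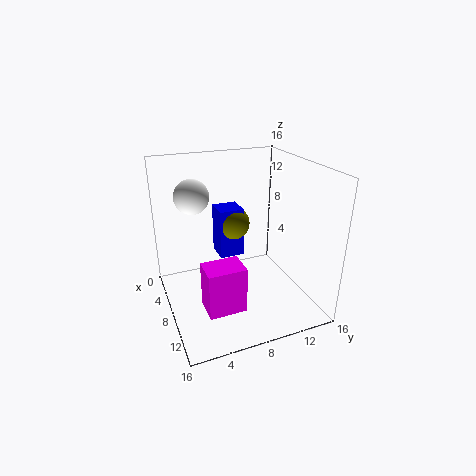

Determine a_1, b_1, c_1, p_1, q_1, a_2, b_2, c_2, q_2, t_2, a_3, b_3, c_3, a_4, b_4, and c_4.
a_1 = 10
b_1 = 3
c_1 = 2
p_1 = 3
q_1 = 4
a_2 = 2
b_2 = 7
c_2 = 4
q_2 = 3
t_2 = 6
a_3 = 4
b_3 = 9
c_3 = 8
a_4 = 4
b_4 = 4
c_4 = 12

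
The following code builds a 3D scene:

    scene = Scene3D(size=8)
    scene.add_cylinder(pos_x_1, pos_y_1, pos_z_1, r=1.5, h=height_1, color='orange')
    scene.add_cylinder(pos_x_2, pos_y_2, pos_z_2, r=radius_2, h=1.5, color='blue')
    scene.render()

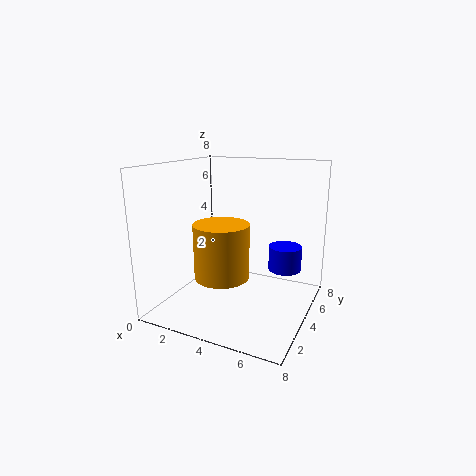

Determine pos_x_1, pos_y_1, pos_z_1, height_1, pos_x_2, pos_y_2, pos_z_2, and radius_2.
pos_x_1 = 3.5; pos_y_1 = 3; pos_z_1 = 2; height_1 = 3; pos_x_2 = 6; pos_y_2 = 6.5; pos_z_2 = 1.5; radius_2 = 1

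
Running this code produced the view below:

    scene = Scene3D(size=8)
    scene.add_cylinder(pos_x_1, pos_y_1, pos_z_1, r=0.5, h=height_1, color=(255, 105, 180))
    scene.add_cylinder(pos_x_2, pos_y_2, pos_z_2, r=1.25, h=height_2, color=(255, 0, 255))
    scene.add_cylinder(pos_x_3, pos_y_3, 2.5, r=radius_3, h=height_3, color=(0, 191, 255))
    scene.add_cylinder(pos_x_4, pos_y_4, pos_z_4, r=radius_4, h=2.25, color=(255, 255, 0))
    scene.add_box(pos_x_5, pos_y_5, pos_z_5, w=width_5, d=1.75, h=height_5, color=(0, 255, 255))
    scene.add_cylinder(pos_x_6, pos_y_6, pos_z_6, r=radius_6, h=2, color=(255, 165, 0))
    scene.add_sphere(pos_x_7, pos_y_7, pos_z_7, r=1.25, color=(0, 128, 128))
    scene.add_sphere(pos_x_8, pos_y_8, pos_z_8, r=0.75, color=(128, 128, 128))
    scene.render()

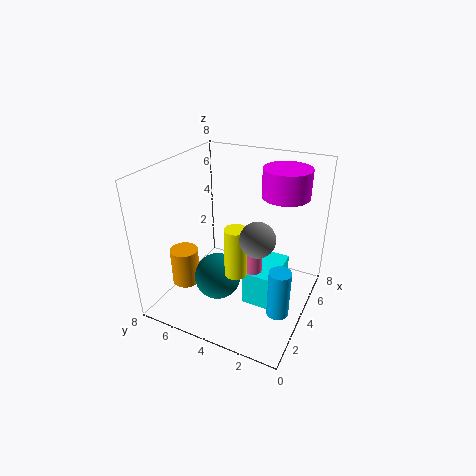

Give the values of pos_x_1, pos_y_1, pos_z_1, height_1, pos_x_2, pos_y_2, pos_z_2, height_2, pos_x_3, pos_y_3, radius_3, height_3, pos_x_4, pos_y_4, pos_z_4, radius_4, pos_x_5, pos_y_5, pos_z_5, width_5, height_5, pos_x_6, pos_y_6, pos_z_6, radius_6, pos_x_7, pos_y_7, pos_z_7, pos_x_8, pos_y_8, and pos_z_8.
pos_x_1 = 3.25; pos_y_1 = 2.75; pos_z_1 = 2.75; height_1 = 1.75; pos_x_2 = 5; pos_y_2 = 1.75; pos_z_2 = 6.5; height_2 = 1.5; pos_x_3 = 1; pos_y_3 = 0.5; radius_3 = 0.5; height_3 = 2.25; pos_x_4 = 0.75; pos_y_4 = 2.5; pos_z_4 = 4.25; radius_4 = 0.5; pos_x_5 = 3; pos_y_5 = 1.5; pos_z_5 = 0.5; width_5 = 2.75; height_5 = 2; pos_x_6 = 2; pos_y_6 = 6.25; pos_z_6 = 1.75; radius_6 = 0.75; pos_x_7 = 2.5; pos_y_7 = 4.5; pos_z_7 = 2.25; pos_x_8 = 0.75; pos_y_8 = 1.5; pos_z_8 = 6.25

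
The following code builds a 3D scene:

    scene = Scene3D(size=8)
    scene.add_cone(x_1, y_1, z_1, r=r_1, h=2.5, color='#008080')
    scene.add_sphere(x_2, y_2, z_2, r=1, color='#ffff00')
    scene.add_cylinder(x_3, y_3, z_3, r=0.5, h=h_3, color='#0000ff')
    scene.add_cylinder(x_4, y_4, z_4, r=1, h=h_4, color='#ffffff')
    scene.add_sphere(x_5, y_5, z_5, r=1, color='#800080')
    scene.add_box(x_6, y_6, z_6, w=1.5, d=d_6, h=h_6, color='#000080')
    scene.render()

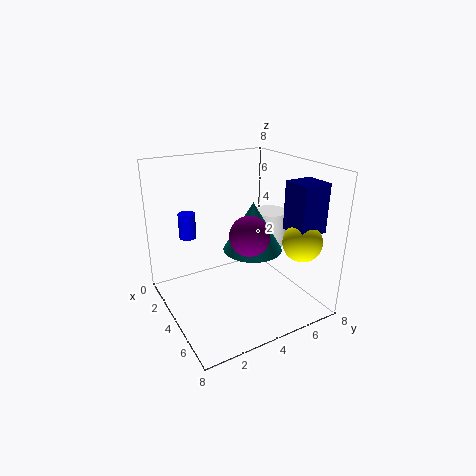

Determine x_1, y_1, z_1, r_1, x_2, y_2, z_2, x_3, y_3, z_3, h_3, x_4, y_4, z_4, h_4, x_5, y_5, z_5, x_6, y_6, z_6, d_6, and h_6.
x_1 = 5.5, y_1 = 4, z_1 = 4, r_1 = 1.5, x_2 = 7, y_2 = 6, z_2 = 4.5, x_3 = 1.5, y_3 = 2, z_3 = 3.5, h_3 = 1.5, x_4 = 3.5, y_4 = 6.5, z_4 = 3, h_4 = 2, x_5 = 6, y_5 = 3.5, z_5 = 5, x_6 = 6, y_6 = 5.5, z_6 = 5, d_6 = 1.5, h_6 = 2.5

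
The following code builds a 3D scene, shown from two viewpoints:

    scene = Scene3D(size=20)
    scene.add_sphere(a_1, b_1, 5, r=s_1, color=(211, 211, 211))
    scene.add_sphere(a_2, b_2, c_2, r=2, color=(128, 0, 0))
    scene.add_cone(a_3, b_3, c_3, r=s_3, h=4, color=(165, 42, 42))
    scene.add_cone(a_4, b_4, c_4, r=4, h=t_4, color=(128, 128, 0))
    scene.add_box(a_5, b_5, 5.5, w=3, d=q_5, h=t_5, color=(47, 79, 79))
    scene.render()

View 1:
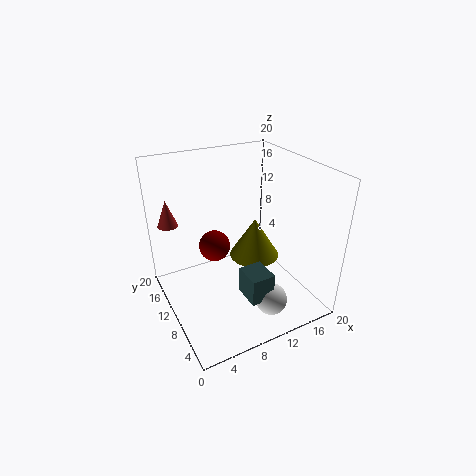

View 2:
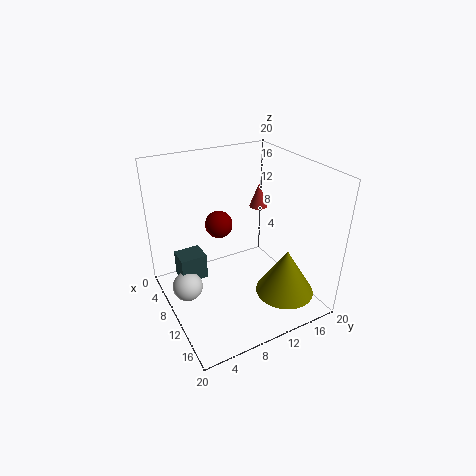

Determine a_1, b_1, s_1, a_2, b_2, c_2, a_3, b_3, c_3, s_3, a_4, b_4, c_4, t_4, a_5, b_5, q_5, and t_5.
a_1 = 10.5, b_1 = 2, s_1 = 2, a_2 = 6, b_2 = 9, c_2 = 10.5, a_3 = 2.5, b_3 = 18, c_3 = 10, s_3 = 1.5, a_4 = 15.5, b_4 = 14.5, c_4 = 3, t_4 = 6.5, a_5 = 7.5, b_5 = 1.5, q_5 = 3.5, t_5 = 3.5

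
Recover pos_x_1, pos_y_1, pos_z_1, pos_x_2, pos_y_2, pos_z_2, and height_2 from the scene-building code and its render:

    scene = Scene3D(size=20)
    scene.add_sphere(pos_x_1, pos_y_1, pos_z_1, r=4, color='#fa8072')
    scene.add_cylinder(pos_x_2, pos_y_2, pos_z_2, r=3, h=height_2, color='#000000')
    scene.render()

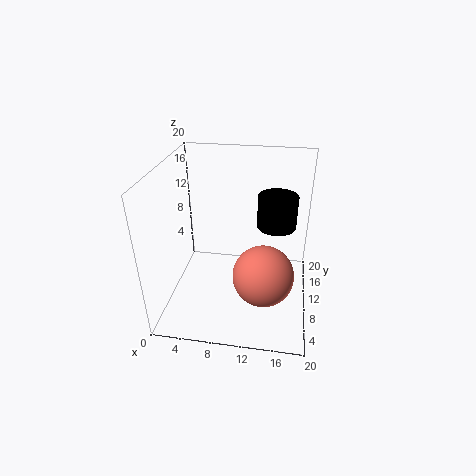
pos_x_1 = 14, pos_y_1 = 6, pos_z_1 = 7, pos_x_2 = 15, pos_y_2 = 16, pos_z_2 = 9, height_2 = 5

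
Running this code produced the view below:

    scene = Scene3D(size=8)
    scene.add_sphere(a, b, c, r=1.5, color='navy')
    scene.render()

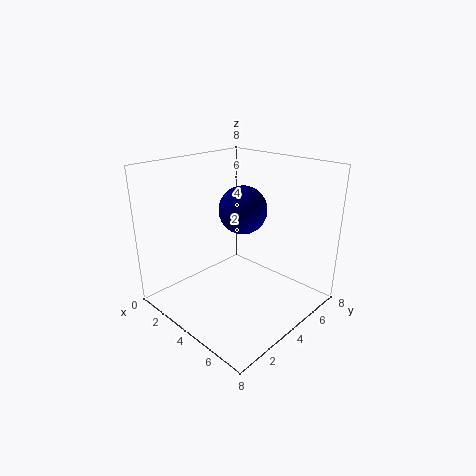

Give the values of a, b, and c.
a = 2.5; b = 6; c = 4.75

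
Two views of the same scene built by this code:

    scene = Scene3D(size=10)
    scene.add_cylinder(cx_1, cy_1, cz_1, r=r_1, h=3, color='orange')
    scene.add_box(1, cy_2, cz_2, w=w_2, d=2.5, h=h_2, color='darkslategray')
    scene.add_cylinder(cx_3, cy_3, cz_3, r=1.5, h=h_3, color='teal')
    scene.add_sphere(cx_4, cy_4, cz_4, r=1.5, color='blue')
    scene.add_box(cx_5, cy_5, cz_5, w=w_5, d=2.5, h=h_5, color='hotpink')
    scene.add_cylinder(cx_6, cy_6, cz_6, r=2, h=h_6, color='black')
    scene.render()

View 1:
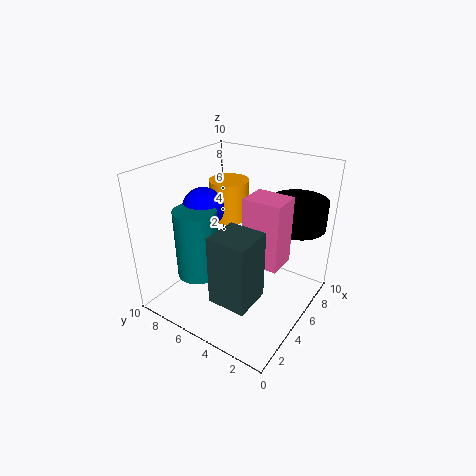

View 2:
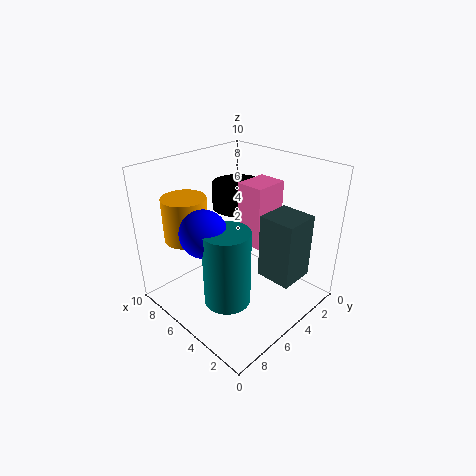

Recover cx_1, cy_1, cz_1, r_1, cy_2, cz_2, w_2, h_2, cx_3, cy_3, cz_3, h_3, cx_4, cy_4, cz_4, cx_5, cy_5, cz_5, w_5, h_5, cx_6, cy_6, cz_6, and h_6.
cx_1 = 7.5, cy_1 = 7.5, cz_1 = 5, r_1 = 1.5, cy_2 = 2, cz_2 = 2.5, w_2 = 2.5, h_2 = 4.5, cx_3 = 3.5, cy_3 = 7.5, cz_3 = 2, h_3 = 5, cx_4 = 5, cy_4 = 8, cz_4 = 6.5, cx_5 = 4, cy_5 = 1.5, cz_5 = 4, w_5 = 2, h_5 = 4.5, cx_6 = 8, cy_6 = 2, cz_6 = 5.5, h_6 = 2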